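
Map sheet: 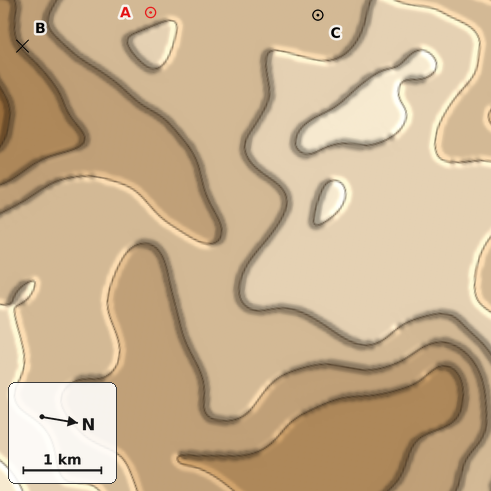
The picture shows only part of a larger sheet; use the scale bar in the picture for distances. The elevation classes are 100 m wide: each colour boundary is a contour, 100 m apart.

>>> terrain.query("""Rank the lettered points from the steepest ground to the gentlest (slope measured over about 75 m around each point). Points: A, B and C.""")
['B', 'A', 'C']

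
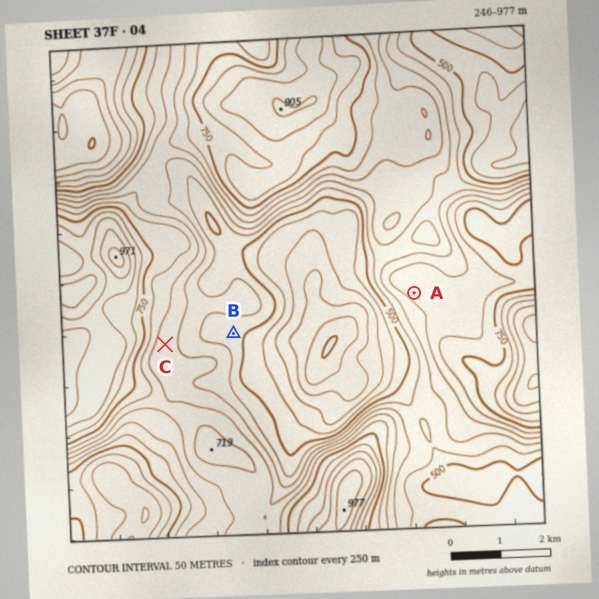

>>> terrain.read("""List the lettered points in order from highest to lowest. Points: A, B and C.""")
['A', 'C', 'B']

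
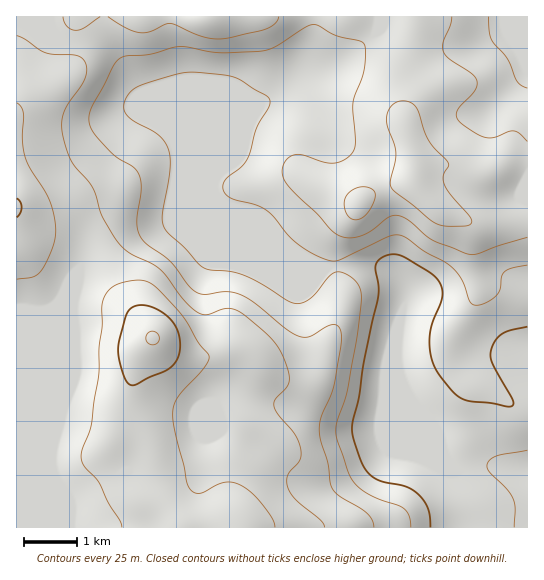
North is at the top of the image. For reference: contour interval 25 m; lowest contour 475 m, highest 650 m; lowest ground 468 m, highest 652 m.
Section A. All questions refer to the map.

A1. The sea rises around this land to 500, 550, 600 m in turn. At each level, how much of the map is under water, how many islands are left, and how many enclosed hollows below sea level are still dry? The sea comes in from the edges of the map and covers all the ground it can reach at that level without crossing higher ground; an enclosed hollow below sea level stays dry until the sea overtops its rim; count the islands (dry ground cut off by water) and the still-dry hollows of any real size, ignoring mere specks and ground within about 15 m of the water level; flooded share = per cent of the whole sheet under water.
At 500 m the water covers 12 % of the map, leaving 0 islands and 0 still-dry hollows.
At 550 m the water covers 45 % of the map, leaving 0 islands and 0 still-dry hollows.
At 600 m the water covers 89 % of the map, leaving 0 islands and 0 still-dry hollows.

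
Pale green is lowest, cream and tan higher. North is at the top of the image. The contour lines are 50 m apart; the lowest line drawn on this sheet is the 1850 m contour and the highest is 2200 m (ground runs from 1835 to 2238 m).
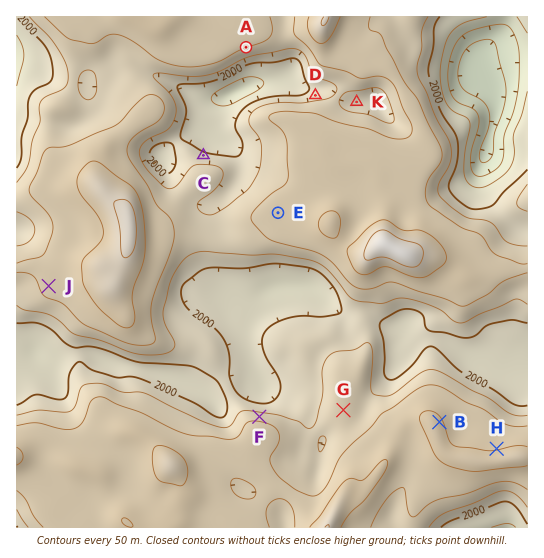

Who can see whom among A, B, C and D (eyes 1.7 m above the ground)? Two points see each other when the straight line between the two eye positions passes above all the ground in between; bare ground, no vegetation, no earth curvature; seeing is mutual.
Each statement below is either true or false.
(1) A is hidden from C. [false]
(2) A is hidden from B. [true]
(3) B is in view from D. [false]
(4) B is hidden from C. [true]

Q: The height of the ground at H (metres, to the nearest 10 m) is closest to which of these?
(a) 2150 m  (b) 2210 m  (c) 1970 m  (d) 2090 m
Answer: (a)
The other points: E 2110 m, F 2080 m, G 2090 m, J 2110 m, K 2020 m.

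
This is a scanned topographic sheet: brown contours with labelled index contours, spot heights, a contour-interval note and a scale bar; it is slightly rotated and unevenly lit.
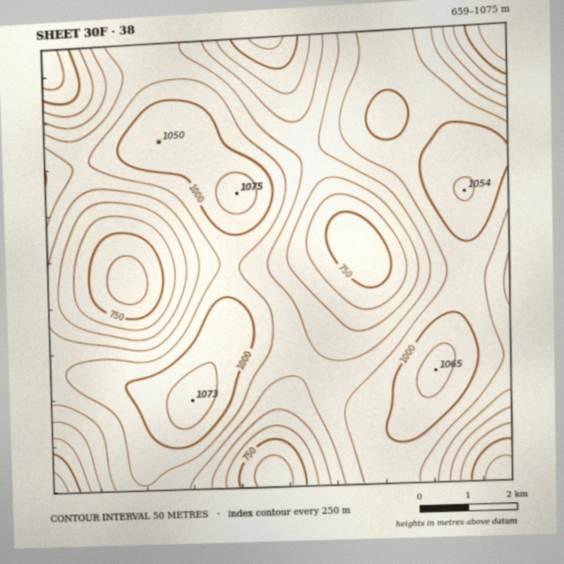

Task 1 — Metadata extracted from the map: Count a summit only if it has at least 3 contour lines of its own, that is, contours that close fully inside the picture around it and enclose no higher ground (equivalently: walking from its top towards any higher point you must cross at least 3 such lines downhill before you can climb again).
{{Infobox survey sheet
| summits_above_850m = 1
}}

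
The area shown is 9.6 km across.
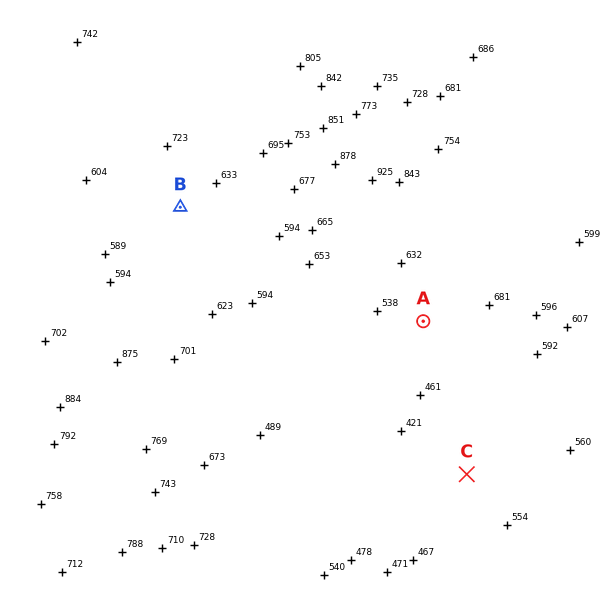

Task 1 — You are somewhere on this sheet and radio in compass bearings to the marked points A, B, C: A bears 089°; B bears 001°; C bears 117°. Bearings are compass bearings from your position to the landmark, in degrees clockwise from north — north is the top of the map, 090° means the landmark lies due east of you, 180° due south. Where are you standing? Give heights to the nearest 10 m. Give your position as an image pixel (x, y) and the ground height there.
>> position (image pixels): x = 178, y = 326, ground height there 650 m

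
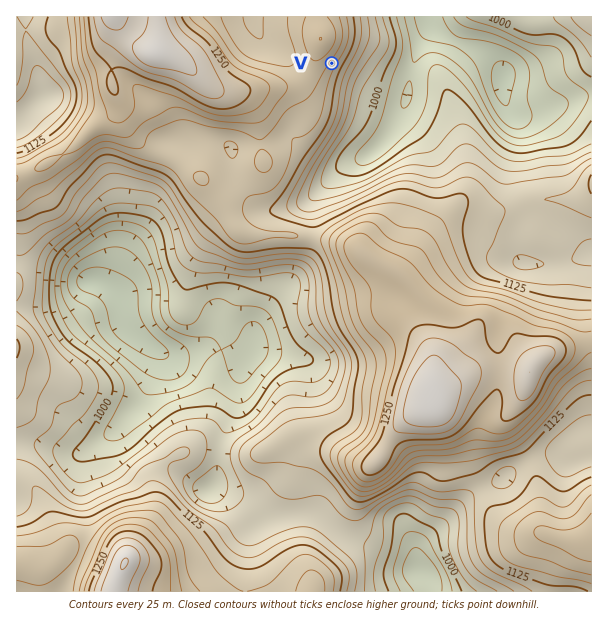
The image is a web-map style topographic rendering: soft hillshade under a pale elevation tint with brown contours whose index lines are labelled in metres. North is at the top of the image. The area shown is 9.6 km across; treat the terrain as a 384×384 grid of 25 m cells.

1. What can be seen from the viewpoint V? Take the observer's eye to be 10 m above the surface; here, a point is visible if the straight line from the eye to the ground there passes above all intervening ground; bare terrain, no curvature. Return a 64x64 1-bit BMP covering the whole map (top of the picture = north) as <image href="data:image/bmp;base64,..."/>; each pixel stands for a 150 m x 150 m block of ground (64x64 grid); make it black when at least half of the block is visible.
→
<image width="64" height="64" href="data:image/bmp;base64,Qk0+AgAAAAAAAD4AAAAoAAAAQAAAAEAAAAABAAEAAAAAAAACAAATCwAAEwsAAAIAAAAAAAAA////AAAAAAAAAP//wAAAAAAA///AAAAAAAD//8AAAAD4D///wAAAAD4//x+AAAAADz/+BwAAAAAH//wAAAAAAAD/+AAAAAAAAD/wAAAAAAAAH8AAAAAAAAADgAAAAAAAAAAAAAAAAAAAAAAAAAAAAAAAAAAAAAAAAAAAAAAAAAAAAAAAAAAAAAAAAAwAAAAAAAAABwAAAAAAAAADAAAAAAAAAAAAAAAAAAAAAAAQAAAAAAAAABgAAAAAAAAAGAEAAAAAAAAcAYAAAAAAAA/hgAAAAAAAD+HAAAAAAAAP4eAAAAAAAAfD+AAAAAAAB+P/AAAAAAAD4/8AAAAAAAD3/wAAAAAAAf//AAAAAAAD//8AAAAAAAf//wAAAAAAD8AfAAAAAAAcAA8AAAAAAHwAAAAAAAAB/AAAAAAAAA/+AAAAAAA///4AYAAAAD///wBgAAAAD///AOEAAAAAf/+D/wAAAAA//8f/AAAAAB////8AAAAAD////wAAAAQP////AAAADAf///8AAAAMB////wAAAAAH//H/AAAAAAf/8P8AAAAAB//gfwAAAABH/+B/AAAAAH//4P8AAAAQf//A/wAAAAB//8H/AAAAAH//gf8AAAAAf/+D/wAAAAA/////AAAAAD/f//8AAAAAO8///wAAAAABh///AAAAAAAD//8AAAAAAAP//w=="/>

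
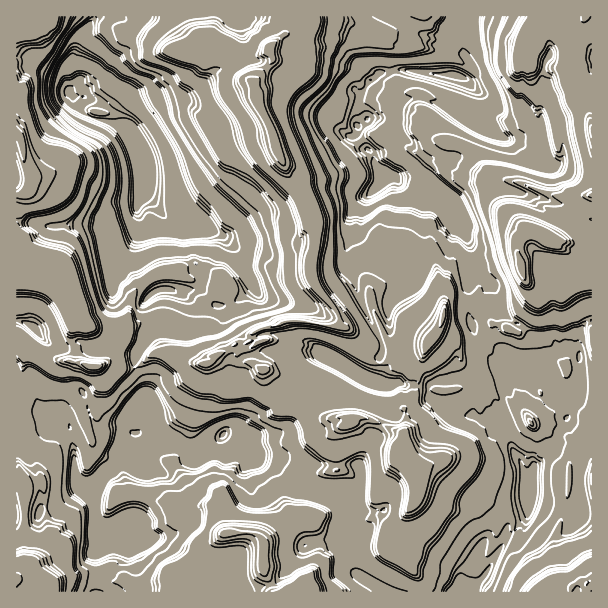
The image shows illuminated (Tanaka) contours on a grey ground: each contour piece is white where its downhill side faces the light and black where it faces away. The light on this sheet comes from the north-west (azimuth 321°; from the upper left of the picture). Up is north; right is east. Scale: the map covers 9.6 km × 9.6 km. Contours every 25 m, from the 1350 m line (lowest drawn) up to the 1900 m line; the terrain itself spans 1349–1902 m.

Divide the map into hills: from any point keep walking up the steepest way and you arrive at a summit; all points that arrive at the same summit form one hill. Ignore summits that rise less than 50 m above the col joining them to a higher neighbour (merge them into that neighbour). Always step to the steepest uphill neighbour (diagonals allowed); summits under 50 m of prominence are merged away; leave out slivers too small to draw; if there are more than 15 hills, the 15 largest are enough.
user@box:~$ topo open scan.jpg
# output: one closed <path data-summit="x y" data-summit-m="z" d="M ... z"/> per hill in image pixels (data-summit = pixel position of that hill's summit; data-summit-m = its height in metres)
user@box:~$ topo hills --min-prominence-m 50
<path data-summit="258 102" data-summit-m="1902" d="M465 16l-370 0-9 14-7 8-6 19 0 8 6 15-9 12 16 23 45 15 8 10 7 16-2 12 1 21-7 15 2 27-4 12 0 12 4 14 16 21-10 9 8 12 2 13-10 8-12 28 11 29 0 13-7 12 0 18-4 1-15-7-12 2-9-1-10-16-3-15-4-5-13 3-6 10 0 9 8 13 6 54 7 8 8 1 3 11 0 25 6 9 2 9 0 5-6 6 2 12 0 26 25 0 7-5 4-11 0-9-4-10 0-6 4-5 10-4-4-15-2-4-4-1 2-39 3-6 0-6-7-9 3-28 3 12 14 21 7 5 8 0 15-10 15-2 6-3 21-23 10 6 6 0 44-8 5-6 7-18 13-2 5-4 18 1 4-4 0-4-4-3 15-24 25 16 4-3 3-9 0-12 3-6 0-12-22-45-12-33-2-13 3-8 1-28 6-11 23-19 5-9-5-5-6-16-9-9-8-14 2-6 10-9 4-7 8-7 15 0 12-5 18 0 15 6 9 0 5-5 6-21 7 1 7-8-16-30 2-8 4 1 2-4z"/><path data-summit="21 140" data-summit-m="1892" d="M33 58l-17 1 0 261 16 6 12 14 13 8 8 0 15-6 4 1 9 9 20-3 9 5 13 1 7-10 4-13 10-8-2-13-8-12 10-9-16-21-4-14 0-12 4-12-2-27 7-15 0-37-6-12-8-10-45-15-18-25-6-15-17-8z"/><path data-summit="521 266" data-summit-m="1902" d="M506 188l-26 2-32 16 22 40 10 12 6 17-12 1-8 6 4 14-1 22 7 20 17 19 2 9 8-4 7-7 9 5 17 0 7 2 8-7 15-6 9 1 3 4 2 11-3 13 5 12-8 9-2 12-4 8 16 9 4 15 3 2 1-226-22-13z"/><path data-summit="305 591" data-summit-m="1813" d="M225 434l-22 23-6 3-15 2-15 10-8 0-7-5-14-21-4-11-2 27 7 9-3 12-2 39 4 1 2 4 4 15-10 4-4 5 0 6 4 10 0 9-4 11-6 4 257 1-1-3-17-9-5-5 0-21-10-7-6 0-4-5-1-11 3-12 0-16-3-8-4-3-6 0-10 4-23-6-19-21-22-11-4-19-15 1z"/><path data-summit="401 444" data-summit-m="1810" d="M347 368l-15 24 5 6 7 4 24 4 18 7-6 15-19 31 0 36-3 8-6 4-2 24-8 15 12 4 5 8 1-10 6-15 8-5 12 2 9 14 34 6 12 9 14 6 7 8 0 15 2 4 4 0 20-22 16-27 1-7 7-4 16-16 6-24 0-15-10-3-1-7-11-17-2-15-15-14-6-3-12 0-4-3-18 0-9-3-9-10-7-4-2-12-26-2-24 1-21-9z"/><path data-summit="591 131" data-summit-m="1882" d="M591 16l-124 0-1 14-2 4-4-1-2 8 6 15 10 12 0 3-8 9 8 9 0 9-4 7 4 5 0 10-8 11-13 27-22 2-14 18-21 1 6 5 12 4 11 0 12 6 10 11 11-3 22-12 26-2 64 18 15 11 6 1z"/><path data-summit="443 317" data-summit-m="1806" d="M384 175l-5 10-16 13-9 11-5 10 0 24-3 8 2 13 12 33 22 45-3 30-5 11 4 2 24-1 26 2 6-4 15 0 24-6 1-19 2-6 6-4 0-3-6-6-7-20 1-22-8-27 0-11 7-13-1-6-27-41-16-10-11 0-15-6-6-6z"/><path data-summit="17 579" data-summit-m="1848" d="M35 410l-12 2-1 5-6 3 0 171 80 1 2-4 0-22-2-12 6-6 0-5-2-9-6-9 0-25-3-11-8-1-7-8-6-54-7-8-6-2-12 4z"/><path data-summit="587 584" data-summit-m="1851" d="M567 418l-3 11-5 5 0 9-6 9-5 2-14 14 0 24-6 24-16 16-7 4-1 7-16 27-18 22 122-1 0-145-4-3-4-15z"/><path data-summit="93 366" data-summit-m="1809" d="M20 320l-4 1 0 62 8 7 8-2 2 2 6 23 5 7 12-4 9 4-4-7 0-9 4-8 5-4 10-1 4 5 3 15 10 16 9 1 12-2 15 7 4-1 0-18 7-12 0-13-11-26 1-8-13-1-9-5-20 3-9-9-4-1-15 6-8 0-13-8-12-14z"/><path data-summit="348 425" data-summit-m="1800" d="M336 396l-4 7-18-1-5 4-13 2-7 18-8 7-30 5 2 15 10 4 22 1 35 8 39 0 8-19 13-19 6-15-18-7-24-4z"/><path data-summit="531 423" data-summit-m="1707" d="M510 355l-14 11 6 17 2 16 0 9-6 6-2 9 8 5 6 7 2 15 8 11 4 13 9 2 2-21 10-10 12 0 2-2 0-9 6-8 5-15-7-7-9-3 0-9 5-6-3-2-6-15-4-3-10-6-17 0z"/><path data-summit="17 17" data-summit-m="1819" d="M93 16l-76 0-1 41 17 1 12 9 15 6 7 10 2 8 7-5 3-6-6-15 3-18 3-9 13-17z"/>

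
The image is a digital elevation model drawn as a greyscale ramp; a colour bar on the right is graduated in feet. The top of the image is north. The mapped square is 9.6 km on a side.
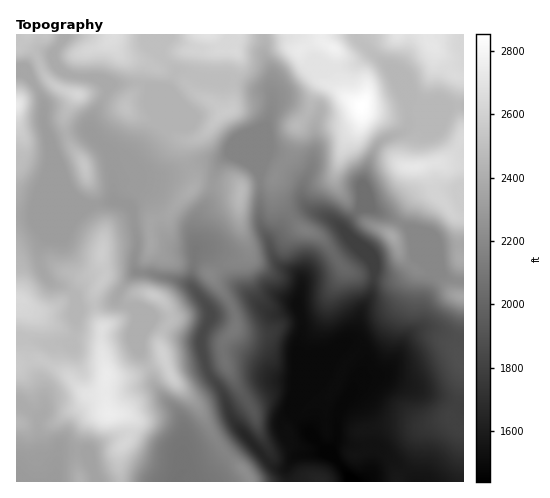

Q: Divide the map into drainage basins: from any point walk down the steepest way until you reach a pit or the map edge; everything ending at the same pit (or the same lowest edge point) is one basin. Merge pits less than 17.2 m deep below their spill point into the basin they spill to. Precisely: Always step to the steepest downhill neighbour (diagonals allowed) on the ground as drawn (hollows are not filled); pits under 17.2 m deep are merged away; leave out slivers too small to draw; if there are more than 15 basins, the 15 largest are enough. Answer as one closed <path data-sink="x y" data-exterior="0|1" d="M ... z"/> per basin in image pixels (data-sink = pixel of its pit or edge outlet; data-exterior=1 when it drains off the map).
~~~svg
<path data-sink="351 481" data-exterior="1" d="M463 34l-446 0-1 330 25-4 23 12 23 22 16 0 2 3 0-12 3-9 24 0 33-16 6 16 26 28 21 40 12 15 14 11 6 12 213 0z"/><path data-sink="55 481" data-exterior="1" d="M41 360l-9 0-16 5 0 116 103 1 0-30 10-15-1-19-5-4-13 0-3-5-1-12-3-3-16 0-23-22z"/><path data-sink="176 481" data-exterior="1" d="M165 360l-33 16-24 0-2 2-1 16 3 19 2 1 13 0 6 7 0 16-10 15 1 29 129 1 0-3-5-9-13-10-13-16-21-40-23-24z"/>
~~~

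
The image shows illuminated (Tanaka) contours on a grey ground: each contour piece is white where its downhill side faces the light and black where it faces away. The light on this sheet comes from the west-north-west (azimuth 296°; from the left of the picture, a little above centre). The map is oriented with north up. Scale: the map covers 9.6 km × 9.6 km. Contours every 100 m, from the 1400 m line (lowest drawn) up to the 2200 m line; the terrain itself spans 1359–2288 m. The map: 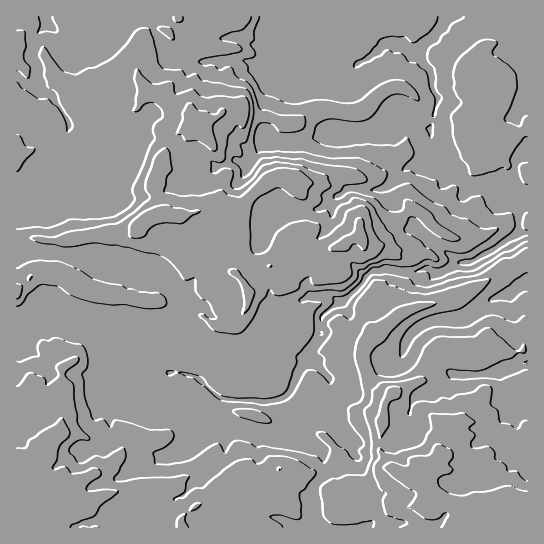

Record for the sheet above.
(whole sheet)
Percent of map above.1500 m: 88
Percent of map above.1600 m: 81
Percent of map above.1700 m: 74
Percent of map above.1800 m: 61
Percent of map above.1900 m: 36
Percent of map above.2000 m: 18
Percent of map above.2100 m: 7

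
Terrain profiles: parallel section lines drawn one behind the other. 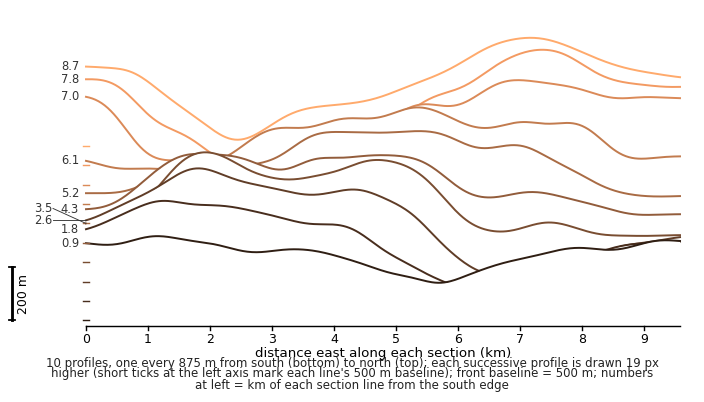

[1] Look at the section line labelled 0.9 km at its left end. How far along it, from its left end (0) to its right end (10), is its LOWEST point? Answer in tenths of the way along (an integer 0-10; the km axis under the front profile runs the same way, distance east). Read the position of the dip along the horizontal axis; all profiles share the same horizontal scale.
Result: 6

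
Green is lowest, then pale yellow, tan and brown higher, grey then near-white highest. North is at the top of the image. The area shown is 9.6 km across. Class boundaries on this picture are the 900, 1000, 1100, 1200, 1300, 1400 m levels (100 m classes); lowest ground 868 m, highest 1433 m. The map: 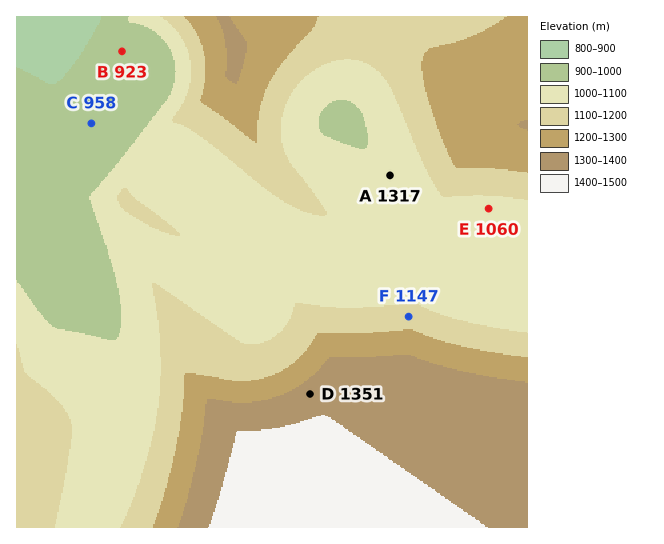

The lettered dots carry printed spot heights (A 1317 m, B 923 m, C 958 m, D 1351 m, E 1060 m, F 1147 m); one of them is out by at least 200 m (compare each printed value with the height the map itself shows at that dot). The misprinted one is A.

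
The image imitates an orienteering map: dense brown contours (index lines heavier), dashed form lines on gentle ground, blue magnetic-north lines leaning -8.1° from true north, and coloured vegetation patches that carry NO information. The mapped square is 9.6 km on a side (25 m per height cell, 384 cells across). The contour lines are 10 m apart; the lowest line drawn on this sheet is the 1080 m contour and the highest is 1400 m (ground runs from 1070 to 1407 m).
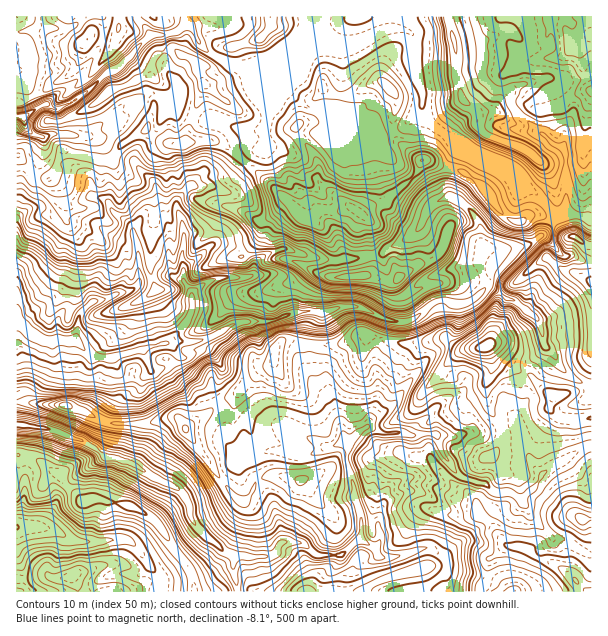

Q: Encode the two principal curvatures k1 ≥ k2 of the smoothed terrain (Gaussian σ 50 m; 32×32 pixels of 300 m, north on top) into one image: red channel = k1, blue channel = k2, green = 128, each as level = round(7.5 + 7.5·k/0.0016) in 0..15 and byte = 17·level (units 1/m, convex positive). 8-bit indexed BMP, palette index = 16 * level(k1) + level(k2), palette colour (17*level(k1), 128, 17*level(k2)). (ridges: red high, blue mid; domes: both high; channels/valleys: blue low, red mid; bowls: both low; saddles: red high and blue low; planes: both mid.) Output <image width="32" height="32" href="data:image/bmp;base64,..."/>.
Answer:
<image width="32" height="32" href="data:image/bmp;base64,Qk02CAAAAAAAADYEAAAoAAAAIAAAACAAAAABAAgAAAAAAAAEAAATCwAAEwsAAAABAAAAAAAAAIAAABGAAAAigAAAM4AAAESAAABVgAAAZoAAAHeAAACIgAAAmYAAAKqAAAC7gAAAzIAAAN2AAADugAAA/4AAAACAEQARgBEAIoARADOAEQBEgBEAVYARAGaAEQB3gBEAiIARAJmAEQCqgBEAu4ARAMyAEQDdgBEA7oARAP+AEQAAgCIAEYAiACKAIgAzgCIARIAiAFWAIgBmgCIAd4AiAIiAIgCZgCIAqoAiALuAIgDMgCIA3YAiAO6AIgD/gCIAAIAzABGAMwAigDMAM4AzAESAMwBVgDMAZoAzAHeAMwCIgDMAmYAzAKqAMwC7gDMAzIAzAN2AMwDugDMA/4AzAACARAARgEQAIoBEADOARABEgEQAVYBEAGaARAB3gEQAiIBEAJmARACqgEQAu4BEAMyARADdgEQA7oBEAP+ARAAAgFUAEYBVACKAVQAzgFUARIBVAFWAVQBmgFUAd4BVAIiAVQCZgFUAqoBVALuAVQDMgFUA3YBVAO6AVQD/gFUAAIBmABGAZgAigGYAM4BmAESAZgBVgGYAZoBmAHeAZgCIgGYAmYBmAKqAZgC7gGYAzIBmAN2AZgDugGYA/4BmAACAdwARgHcAIoB3ADOAdwBEgHcAVYB3AGaAdwB3gHcAiIB3AJmAdwCqgHcAu4B3AMyAdwDdgHcA7oB3AP+AdwAAgIgAEYCIACKAiAAzgIgARICIAFWAiABmgIgAd4CIAIiAiACZgIgAqoCIALuAiADMgIgA3YCIAO6AiAD/gIgAAICZABGAmQAigJkAM4CZAESAmQBVgJkAZoCZAHeAmQCIgJkAmYCZAKqAmQC7gJkAzICZAN2AmQDugJkA/4CZAACAqgARgKoAIoCqADOAqgBEgKoAVYCqAGaAqgB3gKoAiICqAJmAqgCqgKoAu4CqAMyAqgDdgKoA7oCqAP+AqgAAgLsAEYC7ACKAuwAzgLsARIC7AFWAuwBmgLsAd4C7AIiAuwCZgLsAqoC7ALuAuwDMgLsA3YC7AO6AuwD/gLsAAIDMABGAzAAigMwAM4DMAESAzABVgMwAZoDMAHeAzACIgMwAmYDMAKqAzAC7gMwAzIDMAN2AzADugMwA/4DMAACA3QARgN0AIoDdADOA3QBEgN0AVYDdAGaA3QB3gN0AiIDdAJmA3QCqgN0Au4DdAMyA3QDdgN0A7oDdAP+A3QAAgO4AEYDuACKA7gAzgO4ARIDuAFWA7gBmgO4Ad4DuAIiA7gCZgO4AqoDuALuA7gDMgO4A3YDuAO6A7gD/gO4AAID/ABGA/wAigP8AM4D/AESA/wBVgP8AZoD/AHeA/wCIgP8AmYD/AKqA/wC7gP8AzID/AN2A/wDugP8A/4D/AJamppeGl5eHdqeXl6OXlqinl5eXppaGhoW4p4aGdpamlqmWuLeXl4WGx5eWlIWFl6akppWUpriWdaeXd4enp4aFlnWDg5WEhsenhYKFloOTkrWRpKWVhIV0lqaoqIaGhoZ1dJWWhXan2HSCl5iYlYeWmLizhZeHhpeWp4eGlYanlISVuaen2NeWgpeXqZiFh5eXpqSFmKinl6iXh4WXqKeluaS4uLenhYRzdseXl4aYh5eCp4aGhoeXp5OUhYeXhpaXuJOWl4SBhHanp4eXmJenqIK3h4aGp5OUlpiXhoeHuMi32JCAg4eGlseHd4aGdoWno7iYqKekppiYh4eHhoe2pICAk4eHhpfIh4eHiIeHh4Z1laSTlIOVhpeHh4eHdoCAlMf39+fWx6iHh4eHd3eHh4eFtraWlpiGl4eHl6en1vb596eFdIantpeXh3eGh4eHh4eFlMiFh4aXd4anloaodXODhIWVhIaWt6Wnh5iXh4eHl4aUxqeWlqeHl6eXlIaHh5eWhaiElIPYoqeXmHaHd4eXh4eDtoV0poaXh4SYl4aGhZWlg5SVlIKlyMbIl6enh5eXp5eF1tm5l5eDhqeUlaWEloaXh4WkxICRotXmpZXY6dSxxdm0t8inp4OHp5WnpqLX57aGmJOWx6SjoICAcKCQkLOAknKC+MVwlXaXhZeXp4KRs9fXgpWouLinp6WVdJW3pcaipIPAsKWXdpeFh4aWhaeUxZOx0oCQgpOD5vj457bYo6SWh5L314a4uHWFp6iWppS4pqLE6Nij5eSDk3OUlZe314R2h3HU+KCUpZaXqLeWhKenkraFhbeUlIa2lpeUg3a3pWWEgpCg+fWlp6iXhbaEl5eDlXWVx5a4yJaXuLeGhJjYkab42LKxgYWFl5ampIaFhaXIt6Z0qKeHl6inp5d0lJKC6HWXhoaHl5eXh5amp5Snk4WGdqbHlpa3hoaW54Z1dNeohoWWhZeXl5eGl6eVlZaFdYaXpoaWt4V2dnZ017bXloV0lMiEl7ikuKeWtoSXuMilp5d3dnW2hoiHhqXIpnWDk9X3lYSnsbGjhIaGp6aXl5eHh4eWp4aHh4eHhoaFhMfGlYSEhZeg8/D3loZ2p3aHd4anh4aXloeHh4eWhpWXt5eVpqeWl9fB0qD1toWFhoaXp4d3h4eXl4eHl6eGhciXhoWYh5eXd5entsDD16eGhqeXhod3d5eXh5e4hoaGx3aWl4aGd4aHh4eWxqKRt4a3toOGhod3hoeHh5aHhobHdYeHh5eHh4eHl7iWuKOjtaaDp6bHhYaHh4eGh4eGhceGh4d3h5eHh4eWhZanlqSlg5eHdpa4hoeHiIeHh4alp4aIh4eHh4c="/>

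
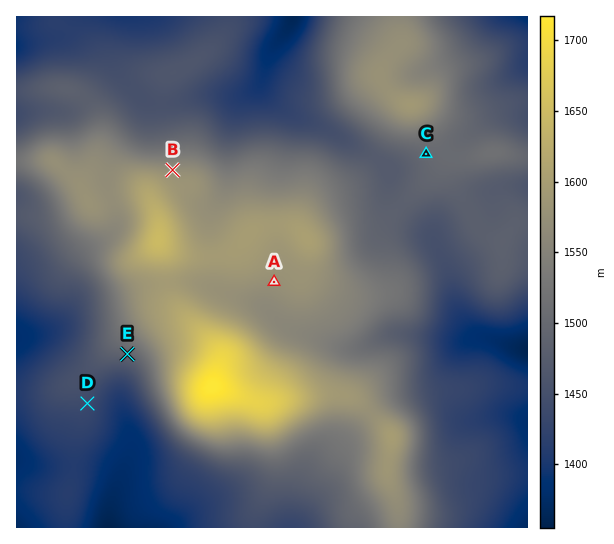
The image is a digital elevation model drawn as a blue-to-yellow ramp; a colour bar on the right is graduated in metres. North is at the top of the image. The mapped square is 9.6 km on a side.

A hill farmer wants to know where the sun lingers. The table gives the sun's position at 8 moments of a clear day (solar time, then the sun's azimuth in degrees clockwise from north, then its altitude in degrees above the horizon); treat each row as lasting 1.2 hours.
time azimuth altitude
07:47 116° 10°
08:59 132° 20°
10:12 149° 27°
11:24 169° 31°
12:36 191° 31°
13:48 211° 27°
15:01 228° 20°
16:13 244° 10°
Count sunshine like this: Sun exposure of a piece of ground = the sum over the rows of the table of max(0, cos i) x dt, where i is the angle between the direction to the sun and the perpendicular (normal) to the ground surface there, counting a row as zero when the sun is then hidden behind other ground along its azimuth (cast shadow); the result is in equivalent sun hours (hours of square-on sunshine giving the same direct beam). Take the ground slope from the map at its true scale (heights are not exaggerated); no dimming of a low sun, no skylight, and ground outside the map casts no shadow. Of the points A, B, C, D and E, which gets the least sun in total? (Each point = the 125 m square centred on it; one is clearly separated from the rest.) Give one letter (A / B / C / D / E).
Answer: B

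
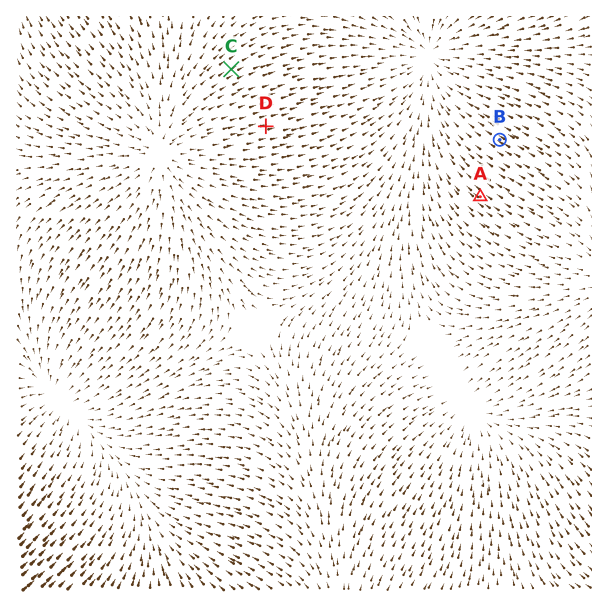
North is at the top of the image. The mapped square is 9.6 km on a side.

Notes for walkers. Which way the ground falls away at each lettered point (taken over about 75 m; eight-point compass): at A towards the NW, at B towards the NW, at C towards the NE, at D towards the E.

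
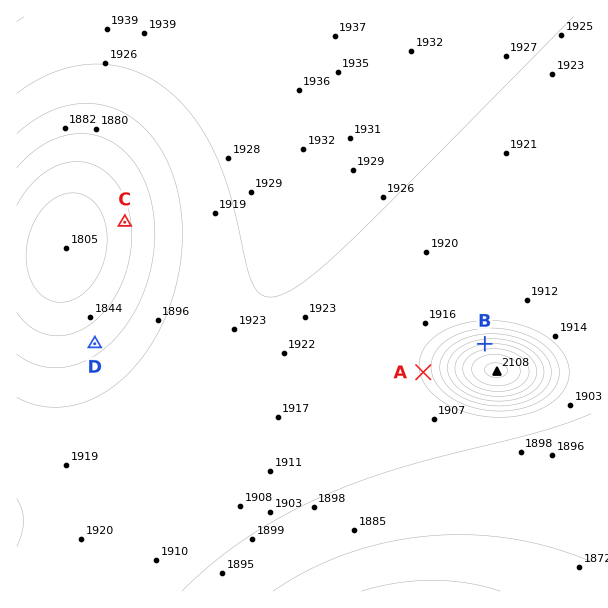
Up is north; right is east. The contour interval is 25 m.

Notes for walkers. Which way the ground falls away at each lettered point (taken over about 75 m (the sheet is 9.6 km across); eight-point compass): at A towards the W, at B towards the N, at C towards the W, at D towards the NW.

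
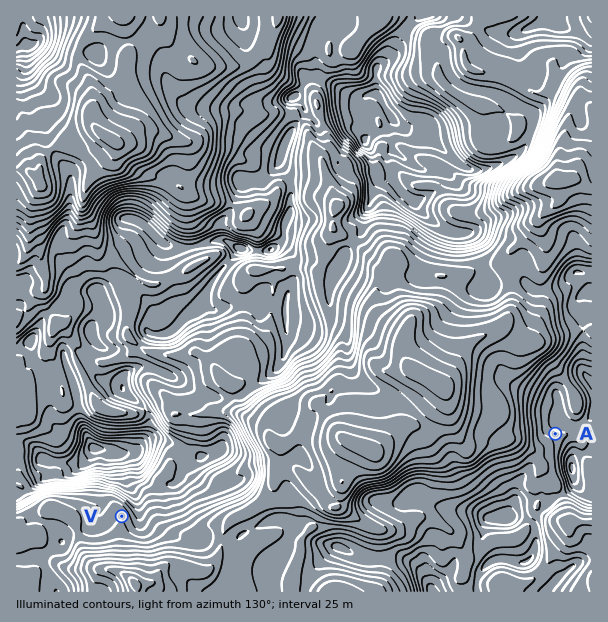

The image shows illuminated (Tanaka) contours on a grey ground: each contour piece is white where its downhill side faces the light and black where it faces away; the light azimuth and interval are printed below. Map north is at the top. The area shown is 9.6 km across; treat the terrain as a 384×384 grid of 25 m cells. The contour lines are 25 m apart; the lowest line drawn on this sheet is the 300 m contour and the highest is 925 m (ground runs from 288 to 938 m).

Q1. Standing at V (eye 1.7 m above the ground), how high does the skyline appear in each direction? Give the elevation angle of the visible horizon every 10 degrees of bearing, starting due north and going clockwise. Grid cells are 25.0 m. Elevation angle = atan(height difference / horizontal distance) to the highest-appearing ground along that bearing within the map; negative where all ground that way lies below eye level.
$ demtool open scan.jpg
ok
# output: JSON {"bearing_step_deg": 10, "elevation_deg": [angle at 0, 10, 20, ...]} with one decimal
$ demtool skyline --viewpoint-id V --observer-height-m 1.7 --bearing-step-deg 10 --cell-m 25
{"bearing_step_deg": 10, "elevation_deg": [18.7, 19.1, 19.2, 19.1, 18.4, 16.9, 15.4, 14.0, 12.7, 11.3, 9.9, 8.2, 6.2, 4.1, 1.9, -0.0, -1.6, -2.7, -3.2, -3.2, -2.8, -1.9, 0.7, 0.5, 0.8, 1.7, 2.6, 3.3, 4.4, 7.0, 10.3, 14.0, 16.1, 16.9, 17.9, 18.7]}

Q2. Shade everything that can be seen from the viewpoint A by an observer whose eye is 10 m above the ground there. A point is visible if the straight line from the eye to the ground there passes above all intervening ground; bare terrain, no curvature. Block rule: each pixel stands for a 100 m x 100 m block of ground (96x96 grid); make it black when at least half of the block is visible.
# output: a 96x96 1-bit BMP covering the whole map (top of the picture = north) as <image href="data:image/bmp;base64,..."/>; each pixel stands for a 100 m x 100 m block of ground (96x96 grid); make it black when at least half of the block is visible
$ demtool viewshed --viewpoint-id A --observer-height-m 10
<image width="96" height="96" href="data:image/bmp;base64,Qk2+BAAAAAAAAD4AAAAoAAAAYAAAAGAAAAABAAEAAAAAAIAEAAATCwAAEwsAAAIAAAAAAAAA////AAAAAAAD/4AAAAAAAAAAAYAD+AAAAAAAAAAAAcAH8AAAAAAAAAAAAOAH4AAAEAAAAAAAAPAPwAAAEAAAAAAAAHA/gAAACEAAeAAAPDABgAABDAAB/IAAHwABgAIDjAAH8AAADwAAAAP/jgAfwAAABwAAAAf/xwAfAAAAAwAAAAf/xwIAAAAAAwAAAA//8A4AAAAAAwAAAA5/+D8AAAAB/wAAAAx//H+AAAAH/wAAAAx////AAGP//4AAAAgf/+PgAH///8AAABg//+f4GH///+AAADg//+f4AH///8AAAAwf/+/8AH///8AAAA4f////wH///8AAAA4H////wH///8AAAG8D////4H/z//gAAP8B////4H/z//gAAP+Af/P/4H/BB/gAB//wP/v/8H+AAfsADAfgP/////4AAf8ACAfAP/////AAAP8AGAPAP////+AAAHQAEAPAP////+AAAAEAAAPf/////8AAAAAAAAf//////4AAAAAAAA///////4AAAAAAAB//9////wAAAAAAAD8f4////wAAAAAAADw/gP///gAAAAAAADg/gD//+AAAAAAAADj/AB//8AAAAAAAAB/+AA//8AAAAAAAAA/4AA//8AAAAAAAA/+AAAf/8AAAAAAAA//AAAf/8AAAAAAgB+PgAAf/8AAAAAAAB4HwAAf/8AAAAAAADgA4AAf/8AAAAAAABAAeAAf/8AAAAAAAAAAPwAf/8AAAAAAAAAAH4Af/8AAAAAAAAAAB4Afv8AAAAAAAAAABwAfv8AAAAAAAAAAAgAfP8AAAAAAAAAAAwAfP8AAAAAAAAAAAwAOP8AAAAAAAAAAAYAOH8AAAAAAAAAAAIAGH8AAAAAAAAAAAEAOD8AAAAAAAAAAAD//D8AAAAAAAAAAAB//B8AAAAAAAAAAAAh+B8AAAAAAAAAAAAA+A8AAAAAAAAAAAAA/AeAIAAAAAAAAAAA/AeB8AAAAAAAAAAAfg/H4AAAAAAAAAAAfw//wAAAAAAAAAAAPgP/wAAAAAAAAAAAPgH/wAAAAAAAAAAAPgH5wAAAAAAAAAAAPgHgQAAAAAAAAAAAPgHAAAAAAAAAAAAAfADAAAAAAAAAAAAB/AAB4AAAAAAAAAAB+AAHAAAAAAAAAAAA+AAMAAAAAAAAAAAA8AN4IAAAAAAAAAAA8AcD4AAAAAAAAAAAYAcHwAAAAAAAAAAAYAP/AAAAAAAAAAAAIAD8AAAAAAAAAAAAAAA8AAAAAAAAAAAAAAAwAAAAAAAAAAAAAAAAAAAAAAAAAAAAAAAAAAAAAAAAAAAAAAAAAAAAAAAAAAAAIAAAAAAAAAAAAAAAAAAAAAAAAAAAAAAAAAAAAAAAAAAAAAAAAAAAAAAAAAAAAAAAAAAAAAAAAAAAAAAAAAAAAAAAAAAAAAAAAAAAAAAAAAAAAAAAAAAAAAAAAAAAAAAAAAAAAAAAAAAAAAAAAAAAAAAAAAAAAAAAAAAAAAAAAAAAAAAAAAAAAAAAAAAAAAAAAAAAAAAAAAAAAAAAAAAAAAAAA="/>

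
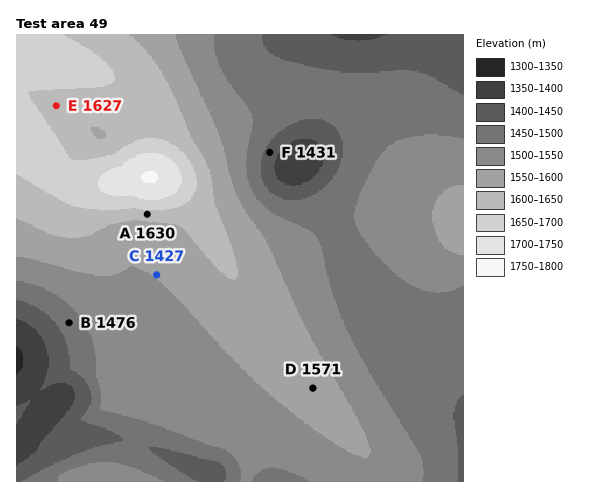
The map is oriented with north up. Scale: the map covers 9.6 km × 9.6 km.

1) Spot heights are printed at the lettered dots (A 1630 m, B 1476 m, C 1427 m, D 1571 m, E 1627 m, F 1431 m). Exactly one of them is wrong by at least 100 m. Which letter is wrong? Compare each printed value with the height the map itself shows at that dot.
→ C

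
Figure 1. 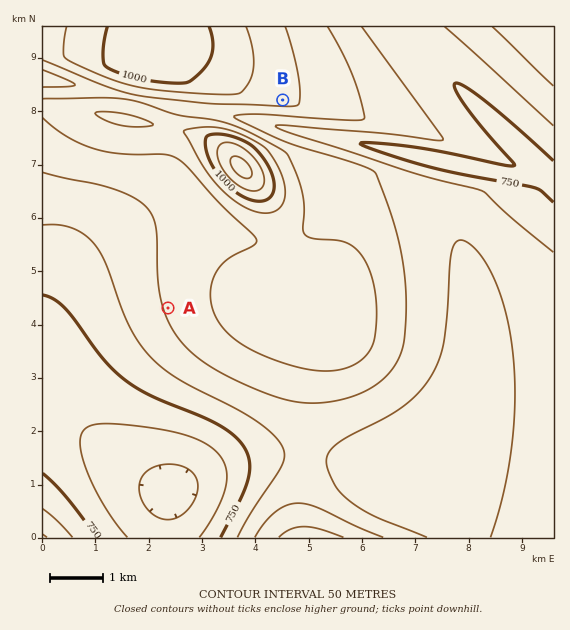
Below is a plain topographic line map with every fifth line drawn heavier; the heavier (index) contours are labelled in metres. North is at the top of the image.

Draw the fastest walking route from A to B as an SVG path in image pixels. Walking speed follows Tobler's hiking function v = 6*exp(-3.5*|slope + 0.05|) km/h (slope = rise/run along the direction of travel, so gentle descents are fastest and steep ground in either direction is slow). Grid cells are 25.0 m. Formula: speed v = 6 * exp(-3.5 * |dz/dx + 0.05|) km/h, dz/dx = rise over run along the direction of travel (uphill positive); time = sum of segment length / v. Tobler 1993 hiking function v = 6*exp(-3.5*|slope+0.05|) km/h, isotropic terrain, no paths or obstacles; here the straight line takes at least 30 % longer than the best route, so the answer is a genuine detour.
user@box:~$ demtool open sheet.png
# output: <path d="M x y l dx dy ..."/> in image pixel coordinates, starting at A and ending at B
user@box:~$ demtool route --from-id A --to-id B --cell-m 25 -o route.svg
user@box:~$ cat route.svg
<path d="M168 308l0-59 16-32 0-82 3-6 26-13 3 0 21-11 35 0 11-5"/>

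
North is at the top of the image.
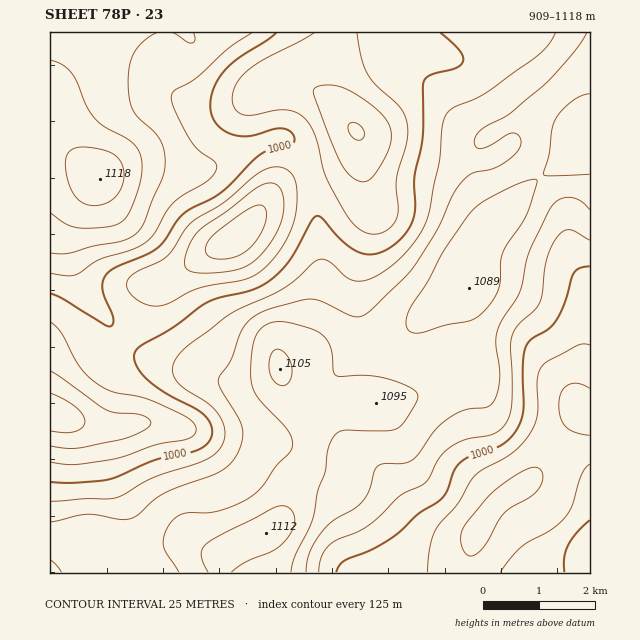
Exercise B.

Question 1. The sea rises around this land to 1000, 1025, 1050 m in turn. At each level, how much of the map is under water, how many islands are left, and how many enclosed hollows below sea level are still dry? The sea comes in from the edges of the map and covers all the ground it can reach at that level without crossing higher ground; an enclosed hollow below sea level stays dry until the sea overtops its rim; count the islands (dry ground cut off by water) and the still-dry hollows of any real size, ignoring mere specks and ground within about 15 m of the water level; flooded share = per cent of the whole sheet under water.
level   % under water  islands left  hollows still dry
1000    35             0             0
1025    49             0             0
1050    63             0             0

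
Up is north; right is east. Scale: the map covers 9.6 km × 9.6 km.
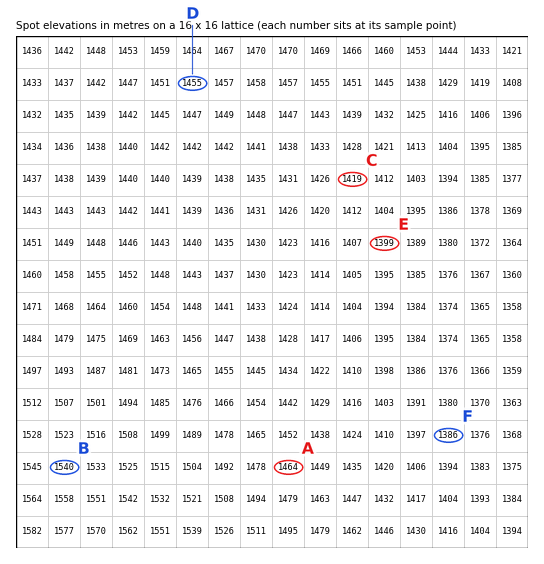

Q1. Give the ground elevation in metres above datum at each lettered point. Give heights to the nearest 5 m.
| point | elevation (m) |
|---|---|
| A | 1465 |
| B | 1540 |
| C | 1420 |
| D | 1455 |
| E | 1400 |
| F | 1385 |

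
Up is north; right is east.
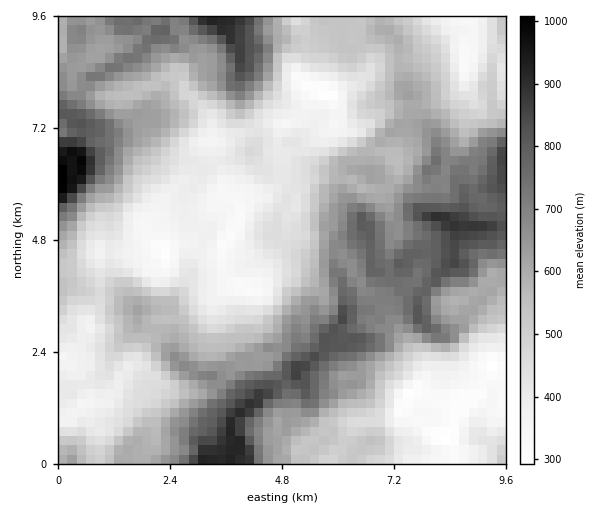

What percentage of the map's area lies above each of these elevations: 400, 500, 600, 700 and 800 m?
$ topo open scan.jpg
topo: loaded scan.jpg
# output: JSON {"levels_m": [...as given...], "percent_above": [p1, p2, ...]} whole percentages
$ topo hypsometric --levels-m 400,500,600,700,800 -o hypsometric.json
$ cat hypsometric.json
{"levels_m": [400, 500, 600, 700, 800], "percent_above": [81, 61, 40, 21, 8]}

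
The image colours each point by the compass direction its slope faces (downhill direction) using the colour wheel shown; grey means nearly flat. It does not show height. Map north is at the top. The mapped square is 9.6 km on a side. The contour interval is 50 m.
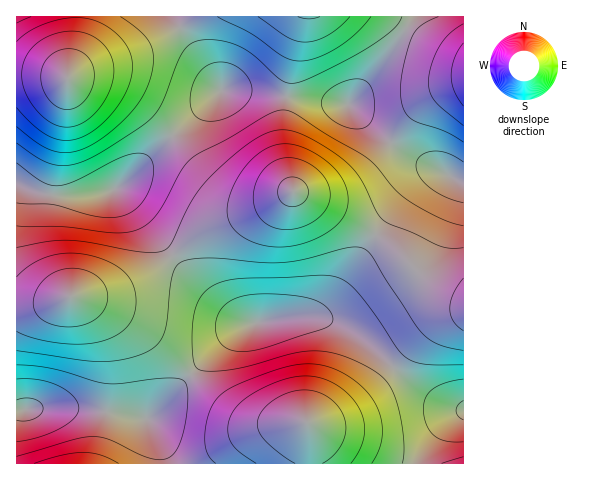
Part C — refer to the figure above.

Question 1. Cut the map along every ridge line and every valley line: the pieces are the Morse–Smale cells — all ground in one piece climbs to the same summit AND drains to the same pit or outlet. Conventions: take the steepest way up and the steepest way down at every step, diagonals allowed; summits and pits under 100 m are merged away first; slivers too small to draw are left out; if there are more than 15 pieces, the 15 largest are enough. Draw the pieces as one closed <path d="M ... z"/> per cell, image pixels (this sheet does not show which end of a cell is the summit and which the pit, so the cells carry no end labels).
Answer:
<path d="M243 91l-22 0-105 97 20 21 37 47 31-24 19-10 36-12 34-19 39 17 32 19 32 22 35 33 22 13 11 3-1-116-12-5-54-29-26-21-22-22z"/><path d="M293 191l-34 19-36 12-19 10-26 20-4 4 1 3 41 44 20 15 9 5 14 0 31-6 26 0 17 5 30 18 61 53 20 11 19 5 1-110-33-17-35-33-32-22-32-19z"/><path d="M173 16l-96 0-3 32-7 31-28-5-23 1 0 108 2 2 14 6 23 5 34 0 22-5 14-9 96-92z"/><path d="M316 317l-26 0-42 8-28 20-29 30 30 27 23 15 19 5 43 0 3 4 0 38 112 0 6-16 10-15 16-16 11-7-15-3-18-9-22-17-55-48-21-11z"/><path d="M190 374l-43 44-73-10-39 0-18 2-1 53 293 0 0-37-3-4-43 0-19-5-23-15z"/><path d="M78 297l-10 0-29 8-23 2 0 103 58-2 34 4 35 6 7-1 40-43-30-29-23-19-21-12z"/><path d="M413 16l-239 0 0 2 48 73 31 1 95 13 42-53z"/><path d="M17 184l0 122 22-1 32-9 42-6 28-12 31-22-42-54-14-13-27 7-34 0-23-5z"/><path d="M463 16l-49 0-24 36-42 52 23 23 26 21 63 34 4-1z"/><path d="M173 256l-26 19-20 11-29 8-27 3 24 6 35 19 30 23 30 29 44-41 20-10-9 0-21-13-38-37z"/><path d="M76 16l-59 0-1 58 37 2 14 3 7-31z"/><path d="M463 412l-10 5-16 16-14 22 0 9 41-1z"/>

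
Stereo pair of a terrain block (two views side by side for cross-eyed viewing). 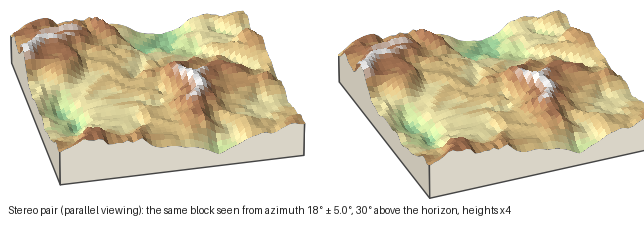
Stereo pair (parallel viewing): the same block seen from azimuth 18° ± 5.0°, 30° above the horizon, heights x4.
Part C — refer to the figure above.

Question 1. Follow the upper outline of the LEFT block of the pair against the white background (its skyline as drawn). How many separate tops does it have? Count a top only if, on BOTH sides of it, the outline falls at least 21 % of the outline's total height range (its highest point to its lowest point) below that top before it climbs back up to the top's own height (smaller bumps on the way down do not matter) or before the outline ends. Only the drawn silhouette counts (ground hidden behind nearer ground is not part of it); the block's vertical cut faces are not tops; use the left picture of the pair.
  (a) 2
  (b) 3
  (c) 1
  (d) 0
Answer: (c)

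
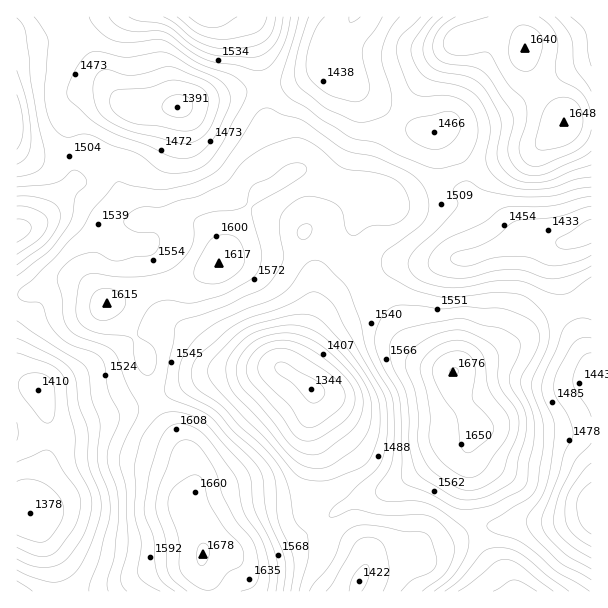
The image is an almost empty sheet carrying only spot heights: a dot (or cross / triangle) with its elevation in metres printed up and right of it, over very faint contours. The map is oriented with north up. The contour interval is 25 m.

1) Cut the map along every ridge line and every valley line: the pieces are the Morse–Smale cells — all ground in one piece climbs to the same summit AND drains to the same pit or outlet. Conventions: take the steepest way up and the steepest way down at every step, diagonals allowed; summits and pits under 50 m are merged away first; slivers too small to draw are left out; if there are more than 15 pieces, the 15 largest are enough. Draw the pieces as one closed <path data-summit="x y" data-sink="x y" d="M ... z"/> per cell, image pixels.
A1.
<path data-summit="219 263" data-sink="311 389" d="M306 170l-9 0-7 4-36 23-33 63-1-11-8-13-12-13-11-5-31 0-2 3-2 13-10 12-28 0-11-6-3 0-8 24 2 21 8 17 7 4 15 15 16 27 4 11 4 33 3 6 45-19 20-6 31-1 24-5 15 5 13-18 19-40 24-20 23-10-12-30-1-26 10-24 7-6 3-1-41-11z"/><path data-summit="203 554" data-sink="30 513" d="M26 385l-10 1 0 205 191 1 1-8-6-17 2-21-17-39 0-6 6-12-1-22-10-21-24-33-4-11-5-2-75 27-12 1-6-1-7-7-11-30z"/><path data-summit="453 372" data-sink="311 389" d="M368 284l-24 10-24 20-19 40-12 17 24 21-3 37 6 23-2 55 9 15 18-14 15-8 36-12 37-24 21-16 18-6 10-11-3-11-17-25-4-23-26-11-20-19-17-28-15-15z"/><path data-summit="564 122" data-sink="354 17" d="M519 16l-165 0-16 23-2 26 26 27 12 8 22 21 17 7 25 4 16 18 10 20 19-4 53-18 28-25 0-6-16-18-19-31-5-12 2-12z"/><path data-summit="453 372" data-sink="591 509" d="M570 307l-28 11-26 24-22 12-21 7-19 11 4 23 20 31 0 5-10 19 2 62 6 17 7-3 23 0 27-4 28 0 31-9 0-148-9-20-6-24z"/><path data-summit="203 554" data-sink="311 389" d="M278 367l-66 7-60 25 6 14 24 33 8 16 3 11 0 16-6 12 0 6 13 29 4 16 14-2 21 6 18-2 21-6 30-14 14-12-8-15 2-55-6-23 3-37-20-18z"/><path data-summit="453 372" data-sink="591 231" d="M539 236l-12 0-54 22-23 1-15 5-39 1-29 19 9 15 15 15 17 28 20 19 22 11 5 0 18-11 21-7 22-12 26-24 29-12-5-10-7-35 1-12 5-6z"/><path data-summit="219 263" data-sink="354 17" d="M335 61l-6 6-30 13-34 7 1 30 24 57 7-4 9 0 27 16 47 13 12 1 21-6 36-19 14-5-9-20-16-18-19-2-23-9-22-21-12-8-22-21z"/><path data-summit="219 263" data-sink="30 513" d="M77 282l-21 0-15 4-14 8-11 2 0 88 10 1 12 5 11 30 7 7 6 1 12-1 78-28-4-15-2-25-18-33-17-20-10-6-11-11z"/><path data-summit="209 17" data-sink="177 107" d="M246 16l-176 1 8 10 12 27 22 36 14 14 6 4 23 1 27-3 22-8 17-1 19-6 23-3 2-2-5-24z"/><path data-summit="219 263" data-sink="177 107" d="M264 86l-43 11-17 1-25 8-5 35-17 44 0 33 23-1 20 6 8 7 8 10 6 19 32-62 6-5 16-8 13-10 0-4-9-17-4-16-10-20 0-25z"/><path data-summit="564 122" data-sink="591 231" d="M576 121l-12 0-16 18-18 12-67 20 3 18 28 33 18 16 27-2 19 6 11 0 23-11 0-108z"/><path data-summit="219 263" data-sink="591 231" d="M462 170l-13 5-44 23-13 2-21-2-7 6-9 18-1 23 4 18 10 20 28-18 39-1 15-5 23-1 49-19-10-1-18-16-28-33z"/><path data-summit="453 372" data-sink="359 581" d="M471 439l-6 5-15 4-21 16-37 24-36 12-15 8-19 14 13 12 15 7 12 10 5 9-1 8 5-3 40-6 15-11 29-8 19-11-4-17-2-53 0-9z"/><path data-summit="17 123" data-sink="177 107" d="M69 16l-53 1 0 127 17 10 24 0 11-2 2-2-2-24 5-13 8-10 18-6 25 5-18-21-16-27-12-27z"/>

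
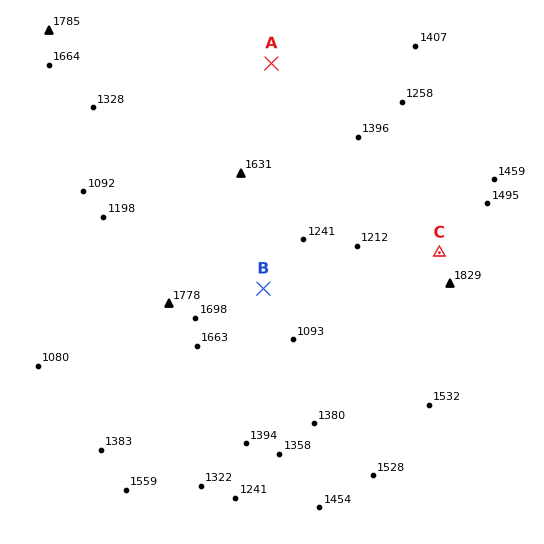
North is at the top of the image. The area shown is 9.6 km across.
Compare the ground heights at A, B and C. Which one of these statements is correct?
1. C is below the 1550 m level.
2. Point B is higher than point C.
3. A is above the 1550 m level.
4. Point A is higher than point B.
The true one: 4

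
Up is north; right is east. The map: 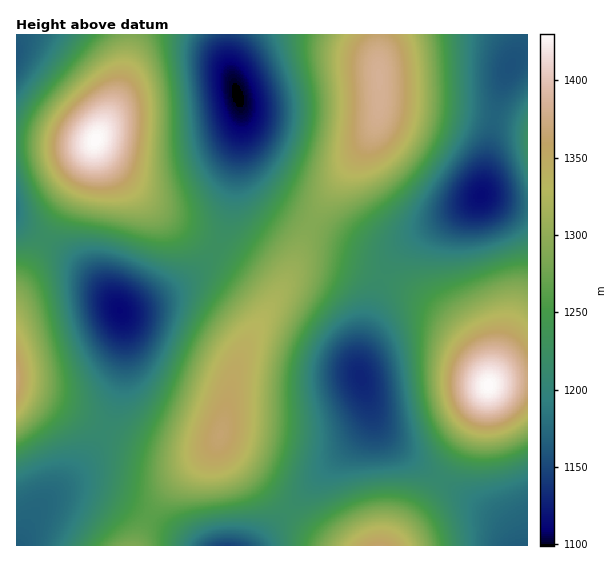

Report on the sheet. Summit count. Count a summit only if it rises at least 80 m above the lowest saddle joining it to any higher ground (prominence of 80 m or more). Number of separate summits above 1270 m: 3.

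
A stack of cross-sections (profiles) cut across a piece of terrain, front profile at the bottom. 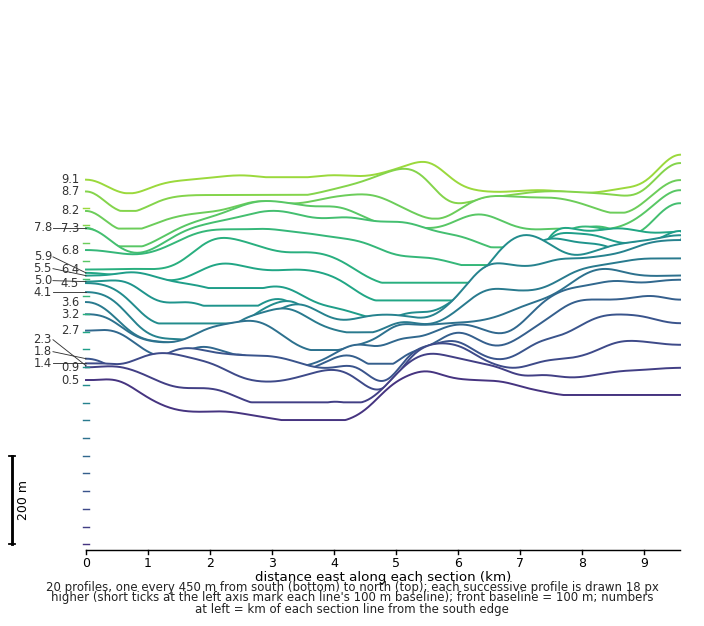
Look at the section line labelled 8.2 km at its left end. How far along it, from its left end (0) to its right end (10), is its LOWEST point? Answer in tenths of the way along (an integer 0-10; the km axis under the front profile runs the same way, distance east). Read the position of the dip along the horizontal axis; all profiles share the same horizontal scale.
1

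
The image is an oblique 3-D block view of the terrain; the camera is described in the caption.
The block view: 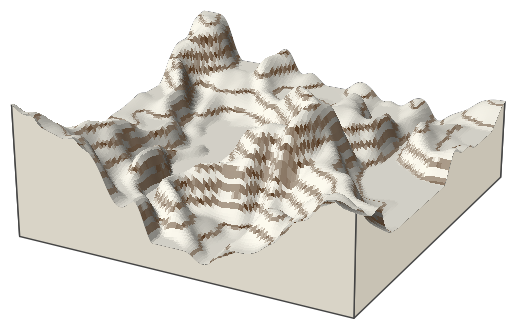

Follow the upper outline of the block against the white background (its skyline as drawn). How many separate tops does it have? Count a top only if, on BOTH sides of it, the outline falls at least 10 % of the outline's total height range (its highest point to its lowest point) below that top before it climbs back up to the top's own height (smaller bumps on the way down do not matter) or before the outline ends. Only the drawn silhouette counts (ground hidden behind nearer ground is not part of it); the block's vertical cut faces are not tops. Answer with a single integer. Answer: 2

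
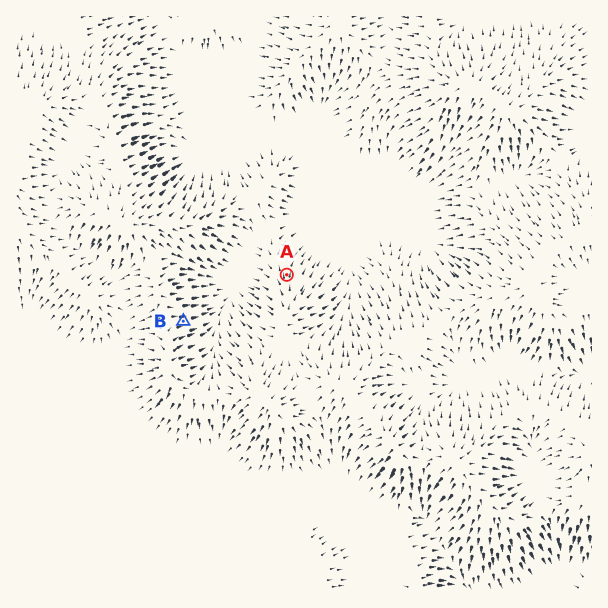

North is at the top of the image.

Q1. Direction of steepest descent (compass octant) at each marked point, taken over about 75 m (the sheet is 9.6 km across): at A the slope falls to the N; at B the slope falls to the E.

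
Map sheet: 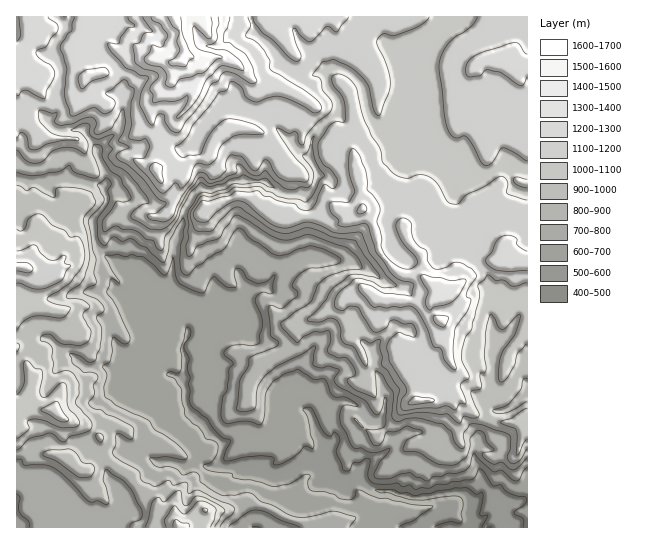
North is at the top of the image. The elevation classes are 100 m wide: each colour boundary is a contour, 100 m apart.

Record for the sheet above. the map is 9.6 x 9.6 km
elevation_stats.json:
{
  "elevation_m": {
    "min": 430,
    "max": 1630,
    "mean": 970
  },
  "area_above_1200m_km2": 13.5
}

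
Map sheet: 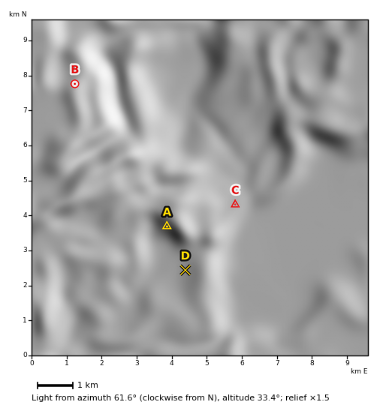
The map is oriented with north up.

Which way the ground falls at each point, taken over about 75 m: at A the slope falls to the SW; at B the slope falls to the N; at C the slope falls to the NE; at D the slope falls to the W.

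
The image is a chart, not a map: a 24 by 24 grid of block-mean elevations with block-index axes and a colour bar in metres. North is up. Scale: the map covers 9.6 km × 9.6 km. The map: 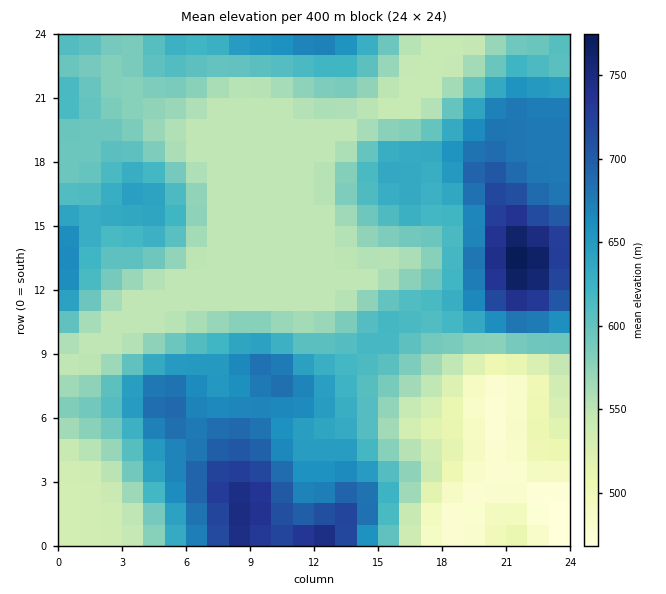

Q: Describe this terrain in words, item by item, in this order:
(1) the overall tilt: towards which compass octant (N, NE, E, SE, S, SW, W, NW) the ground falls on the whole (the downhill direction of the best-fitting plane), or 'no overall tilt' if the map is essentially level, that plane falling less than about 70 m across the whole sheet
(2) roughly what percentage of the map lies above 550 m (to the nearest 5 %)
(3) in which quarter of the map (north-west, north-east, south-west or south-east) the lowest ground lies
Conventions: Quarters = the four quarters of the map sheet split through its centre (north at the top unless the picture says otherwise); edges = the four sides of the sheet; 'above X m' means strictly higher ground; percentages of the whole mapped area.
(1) No overall tilt - high and low ground are spread across the sheet.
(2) Ground above 550 m makes up about 70 % of the sheet.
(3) The lowest ground is in the south-east quarter.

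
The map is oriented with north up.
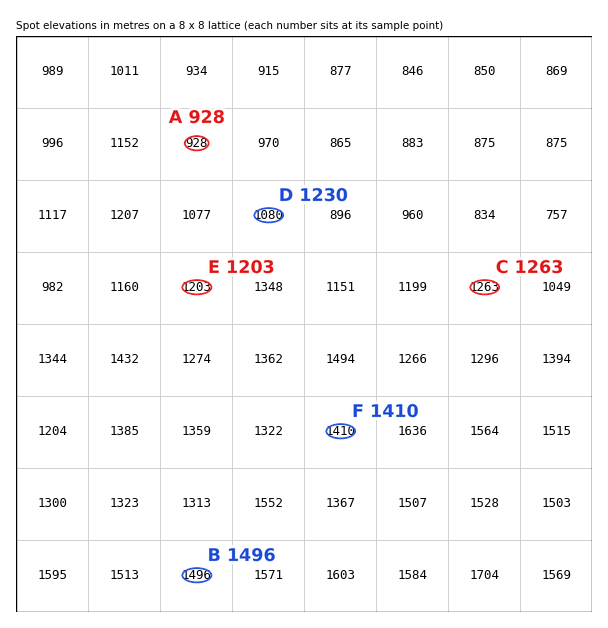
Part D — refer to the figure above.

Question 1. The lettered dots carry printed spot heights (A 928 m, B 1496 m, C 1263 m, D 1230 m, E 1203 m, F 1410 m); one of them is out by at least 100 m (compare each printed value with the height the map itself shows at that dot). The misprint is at D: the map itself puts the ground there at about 1080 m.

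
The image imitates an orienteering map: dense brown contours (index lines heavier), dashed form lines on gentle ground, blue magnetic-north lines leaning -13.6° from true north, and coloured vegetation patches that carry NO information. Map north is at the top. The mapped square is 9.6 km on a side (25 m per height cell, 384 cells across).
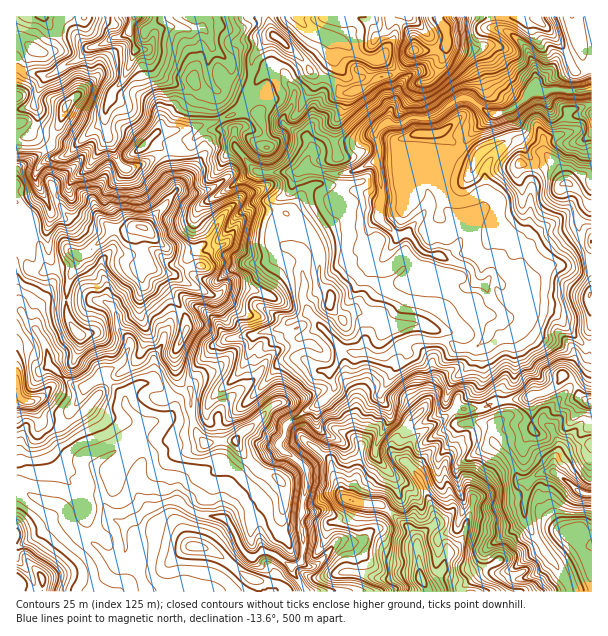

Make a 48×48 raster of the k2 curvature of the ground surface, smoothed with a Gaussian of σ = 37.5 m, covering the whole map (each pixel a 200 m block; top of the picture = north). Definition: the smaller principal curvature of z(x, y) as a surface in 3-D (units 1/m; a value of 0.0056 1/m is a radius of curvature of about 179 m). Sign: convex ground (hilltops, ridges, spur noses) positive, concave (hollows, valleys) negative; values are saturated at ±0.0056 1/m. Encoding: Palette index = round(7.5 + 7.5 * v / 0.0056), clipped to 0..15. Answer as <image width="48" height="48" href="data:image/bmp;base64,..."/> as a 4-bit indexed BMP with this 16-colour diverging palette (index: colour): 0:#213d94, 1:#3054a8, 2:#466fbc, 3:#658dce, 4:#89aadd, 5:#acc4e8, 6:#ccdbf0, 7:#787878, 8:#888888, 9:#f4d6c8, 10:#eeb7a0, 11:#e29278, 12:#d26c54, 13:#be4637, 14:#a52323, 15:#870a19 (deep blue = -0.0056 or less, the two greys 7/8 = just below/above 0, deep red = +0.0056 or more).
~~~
<image width="48" height="48" href="data:image/bmp;base64,Qk32BAAAAAAAAHYAAAAoAAAAMAAAADAAAAABAAQAAAAAAIAEAAATCwAAEwsAABAAAAAAAAAAlD0hAKhUMAC8b0YAzo1lAN2qiQDoxKwA8NvMAHh4eACIiIgAyNb0AKC37gB4kuIAVGzSADdGvgAjI6UAGQqHAHR2V3d4Z3d3dmZmgjMzMyIld1VnZIdkVmWXZ3d3Z3d3dndXUmeYdld5VmZkM0NjeDd2Z3dnd4d2d3JlACB4ZWZnVmVGlDU2eEZmd2d2d3eIdyQCglYmZnaIVZZCl2RHd2R3dnh3d3d3dwg4gTczVGZ4U1dlJVN4h3Z3Z3dmd3d3g0hXYGl3dTWGaCdnZTaIh2d3aIV3VocyI2d3gCM0VlVEZ2RnZTd2d2Zmd3aIZTNohnd2gFZ5d5Q0dHF1Vkd2VWd3d3eHd4Z3d3d3hQd3VWNTYzWYZUiIAHd3d2eHd3d4h3d4lwd2dmJIZBd2ZENQWXd3d2eHd3dmd2dmgBV1dhWHVBR2c4Y2eGZnd3Z3d3d3VXdjAnWTUkeEY2Q2RoZVeGh2Z3d2d3dpdoRBGYUThhdkJld1Z2d0ZViHdnd3Z3d2VXhmCWB3dwZVc0Z1d4c3WFRmZ2Z3ZmZjZEaFEERnZ2GGNURFRVVUdHhlVnVmd3WEVzN3lgFndSRogGdoZXZGaFV2Y4hWeGZ2JnM4h2Q2dheXg2ZHZZdzdnJ2EyRlVVZnc2cldldGeFOHdhZVgnRXVXQxl1RnZGc3eDeCZlVHaHRWVWRldGWKdWY1dlZFgohTaGRmRWhWVEZVhVZmZVd2ZngnaGdyZTh0JHR2ZnhFZoVWVUVXZmVUc3RWiYkydxeGUiIlZlVIZodlZnh1d3Z2KFVndncXhVWXBleFNVRpV3d4h3d2Z3ZkV1dndWUmZmVAVmUzdTh1d4d3d3d3V3ZlZ2dWdkRXh2QniGRphGaUdmZ3d4eFd3ZmeWZldXR1hmV2GWV3ZVeGV3d3d2VWZ3dnaFiFdmOIh3dEUFZmZWZWd3d3d4Zld3dmVVZlZ2OHdzRZdhJWdmhWd2eHZDR3d3dlV2dHlnNGZIZVVGZndnhmd2WCRWiId3dnZnc4ZWZYaFZGVXVXd3hnd5I0iHZ3d3Z3dXcmRmhomGVGgnZGh4dndSRViIZ3dmZWhWgzVnVoVVY0dwZGiHZ3dimFZ3d3ZmZkaHYGJXNmVoZQB4MzZ3Z4hheIZ3d3ZlZ3WHEmCIJWR3p0QFdnNnd3ZweId3dmVlSIdXCYElckZnhkKCI0RXUjaQd3d3h1aGVodoEVYygBFFZmRYA0RDR1ESh3d2dzeXZmd2UxBxUadFVWYwWZZkaHdwd3d2WFR0d2ZUVnQGNGh2ZXdRiIdVZVVShmZnOIdWZUNHR3dDRlZ3h1VCRkI0Z2UwRZd2Ymd1hXhYRXh1N2V3ZnZ2aFGTR3dzEAAohwJIklRDFoh1JlWHdmZnd3NjZWd2B4cAYEQEgZhqJ3inNXZ3ZWZXd4c2SIh0JndzBodxIAAGY2eGYWZkWGVmd3RnZ1VnYJh2VmZ1NmhDNAR2hhdneGdkdmVpZVlWNASHZndmI3lmiXMndxZXd3VFhlZnZmMjSHN3ZnaDVkdmh4cgKCNHd3SFV1hlZ1aEKJR5VohgdGV3dmVpQQo3dVZ1aJdVZmZ2JmJoY1MHZ2V1ZYaIaARmZ2dnVVRGiHZmZCh2ZUV3hkWA=="/>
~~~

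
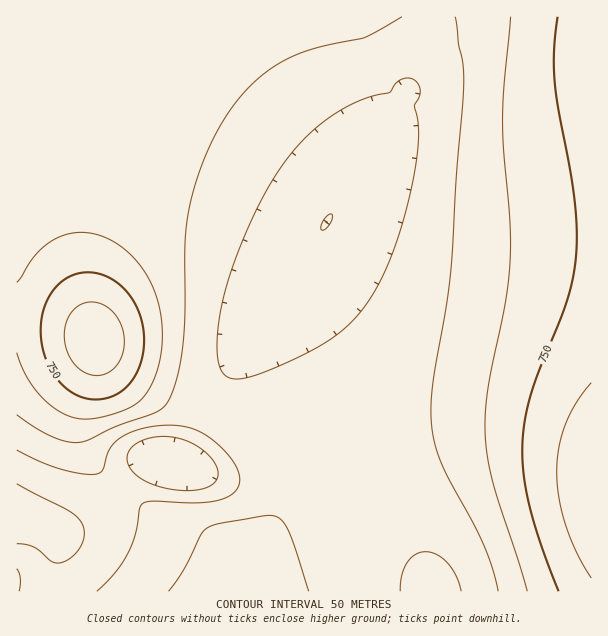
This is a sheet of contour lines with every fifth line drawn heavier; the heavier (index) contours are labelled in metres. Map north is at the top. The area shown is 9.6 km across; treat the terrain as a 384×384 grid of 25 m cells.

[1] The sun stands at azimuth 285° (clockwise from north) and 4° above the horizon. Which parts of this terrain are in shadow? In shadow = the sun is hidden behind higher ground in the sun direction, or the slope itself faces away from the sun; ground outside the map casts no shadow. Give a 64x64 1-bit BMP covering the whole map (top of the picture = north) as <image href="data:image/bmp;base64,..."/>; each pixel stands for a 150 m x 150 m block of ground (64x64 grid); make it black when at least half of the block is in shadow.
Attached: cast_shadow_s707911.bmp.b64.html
<image width="64" height="64" href="data:image/bmp;base64,Qk0+AgAAAAAAAD4AAAAoAAAAQAAAAEAAAAABAAEAAAAAAAACAAATCwAAEwsAAAIAAAAAAAAA////AAAAAADwAAAAAAAAAPAAAAAAAAAA4AAAAAAAAAAAAAAAAAAAAAAAAAAAAAAAAAAAAAAAAAAAAAAAAAAAAAAAAAAAAAAAAAAAAAAAAAAAAAAAAAAAAAAAAAAAAAAAAAAAAAAAAAAAB8AAAAAAAAA/8AAAAAAAAH/4AAAAAAAA//gAAAAAAAD/+AAAAAAAAP/4AAAAAAAA//4AAAAAAAB//8AAAAAAAD//8AAAAAAAP//4AAAAAAA///wAAAAAAD///AAAAAAAP//8AAAAAAA///wAAAAAAD//+AAAAAAAP//4AAAAAAAf//gAAAAAAB//8AAAAAAAH//gAAAAAAAf/8AAAAAAAA//gAAAAAAAD/8AAAAAAAAH/AAAAAAAAAAAAAAAAAAAAAAAAAAAAAAAAAAAAAAAAAAAAAAAAAAAAAAAAAAAAAAAAAAAAAAAAAAAAAAAAAAAAAAAAAAAAAAAAAAAAAAAAAAAAAAAAAAAAAAAAAAAAAAAAAAAAAAAAAAAAAAAAAAAAAAAAAAAAAAAAAAAAAAAAAAAAAAAAAAAAAAAAAAAAAAAAAAAAAAAAAAAAAAAAAAAAAAAAAAAAAAAAAAAAAAAAAAAAAAAAAAAAAAAAAAAAAAAAAAAAAAAAAAAAAAAAAAAAAAAAAAAAAAAAAAAAAAAAAAAAAAAAAAAAAAAAAAAAA=="/>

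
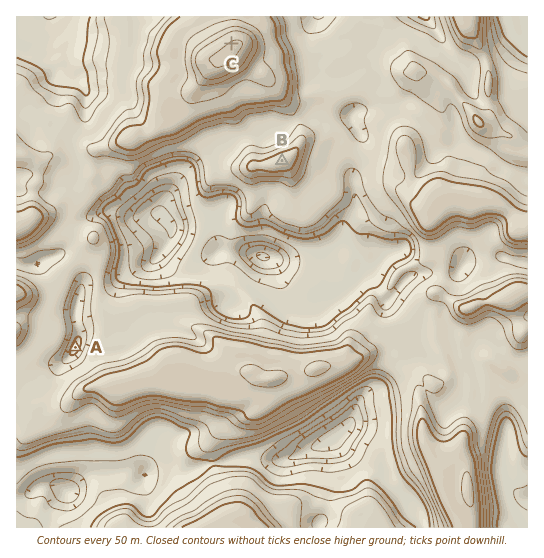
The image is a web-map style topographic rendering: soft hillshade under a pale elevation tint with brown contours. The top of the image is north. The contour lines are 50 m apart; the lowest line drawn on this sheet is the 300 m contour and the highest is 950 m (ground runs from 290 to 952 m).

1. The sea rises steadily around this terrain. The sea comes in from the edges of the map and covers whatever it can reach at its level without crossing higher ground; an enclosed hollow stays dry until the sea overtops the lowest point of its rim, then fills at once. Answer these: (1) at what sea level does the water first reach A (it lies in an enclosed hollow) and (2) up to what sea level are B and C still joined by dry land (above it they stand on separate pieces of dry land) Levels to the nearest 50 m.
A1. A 600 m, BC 650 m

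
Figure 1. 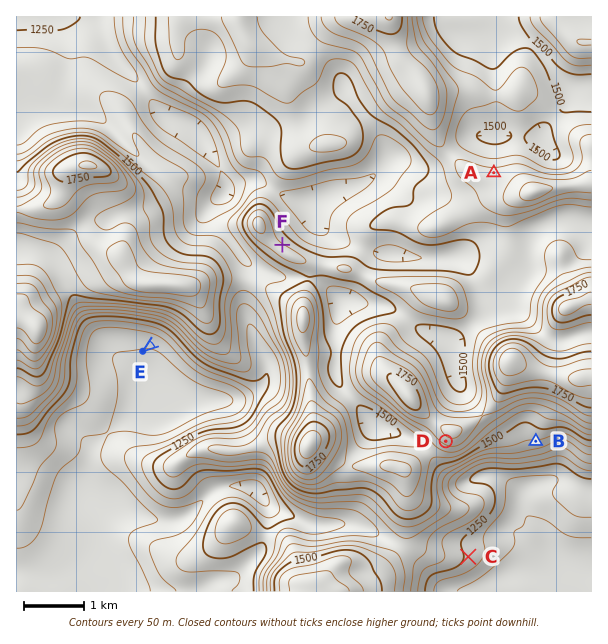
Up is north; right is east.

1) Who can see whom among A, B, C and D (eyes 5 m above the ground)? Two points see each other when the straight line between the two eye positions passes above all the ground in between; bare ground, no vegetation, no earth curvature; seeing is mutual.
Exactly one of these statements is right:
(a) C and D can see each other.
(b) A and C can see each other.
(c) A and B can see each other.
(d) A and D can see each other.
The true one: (a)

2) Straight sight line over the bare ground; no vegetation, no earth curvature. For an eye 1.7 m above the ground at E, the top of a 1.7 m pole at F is out of sight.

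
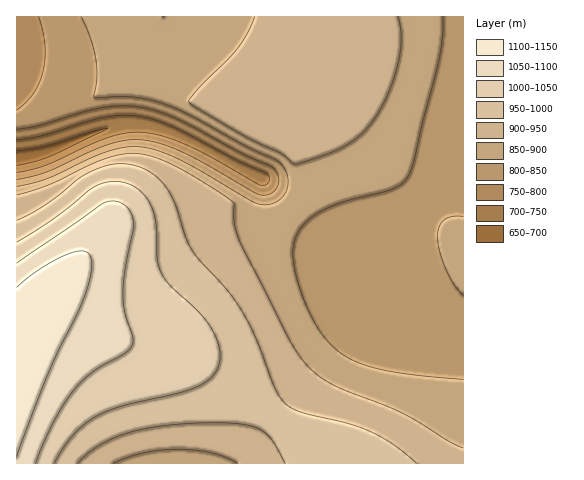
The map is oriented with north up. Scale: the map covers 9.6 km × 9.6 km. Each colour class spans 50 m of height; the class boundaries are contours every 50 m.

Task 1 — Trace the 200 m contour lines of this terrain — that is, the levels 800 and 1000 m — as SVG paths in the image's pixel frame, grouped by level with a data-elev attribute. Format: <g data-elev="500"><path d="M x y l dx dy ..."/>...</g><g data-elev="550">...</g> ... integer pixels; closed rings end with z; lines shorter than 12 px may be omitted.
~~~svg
<g data-elev="800"><path d="M17 129l22-3 42-13 21-5 22-2 20 2 16 4 18 7 63 34 29 13 6 6 3 8-2 7-4 5-7 3-7 0-79-44-25-9-19-2-13 1-15 4-61 27-30 8"/><path d="M39 17l6 28 0 14-2 12-4 12-6 11-7 8-9 8"/></g><g data-elev="1000"><path d="M54 463l9-15 11-14 10-10 13-8 27-11 61-14 21-9 7-6 5-8 2-10 0-9-5-14-9-15-11-12-24-22-9-12-5-15-1-31-3-17-8-15-12-10-9-4-9-1-10 2-9 3-42 32-37 24"/></g>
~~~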